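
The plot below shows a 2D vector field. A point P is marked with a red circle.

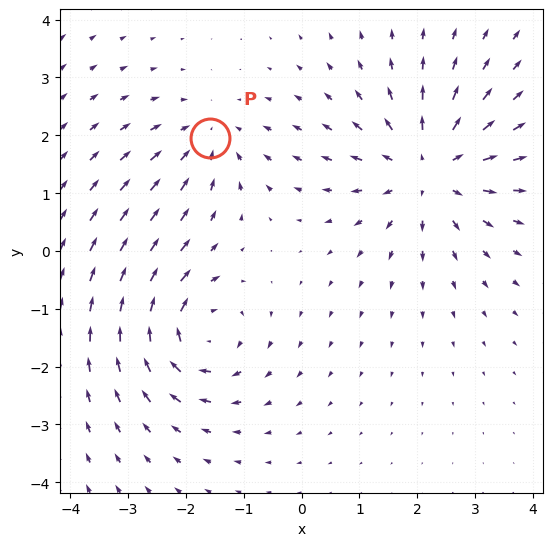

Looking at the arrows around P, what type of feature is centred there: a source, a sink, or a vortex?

sink

At P (-1.6, 1.9) the arrows converge inward. Divergence about -3, curl ≈0 — negative divergence with near-zero curl is a sink.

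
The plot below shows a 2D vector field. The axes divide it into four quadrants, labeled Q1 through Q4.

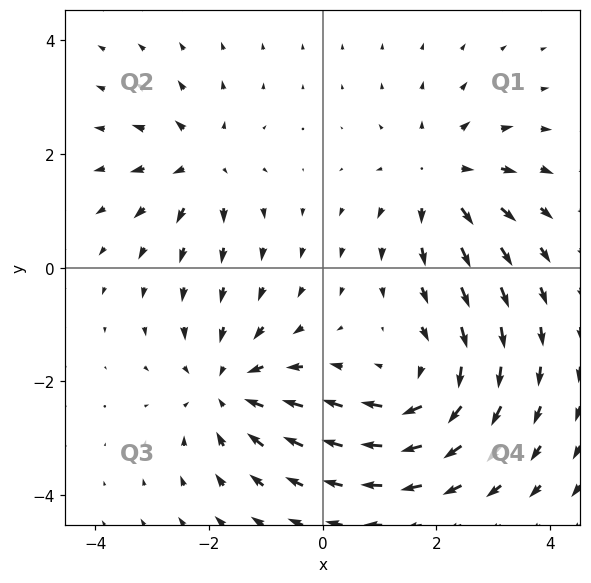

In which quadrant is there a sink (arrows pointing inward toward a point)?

The sink sits at approximately (-1.7, -2.1), which lies in quadrant Q3. The divergence there is about -4, negative as expected for a sink.

Q3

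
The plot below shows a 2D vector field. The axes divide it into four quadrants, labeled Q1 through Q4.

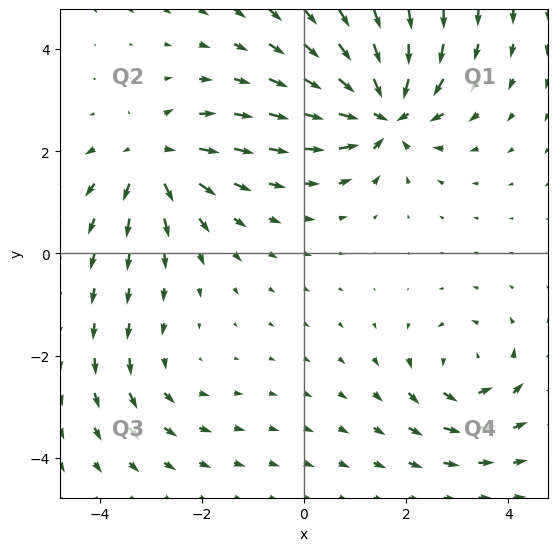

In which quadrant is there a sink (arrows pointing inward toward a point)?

The sink sits at approximately (1.6, 2.8), which lies in quadrant Q1. The divergence there is about -7, negative as expected for a sink.

Q1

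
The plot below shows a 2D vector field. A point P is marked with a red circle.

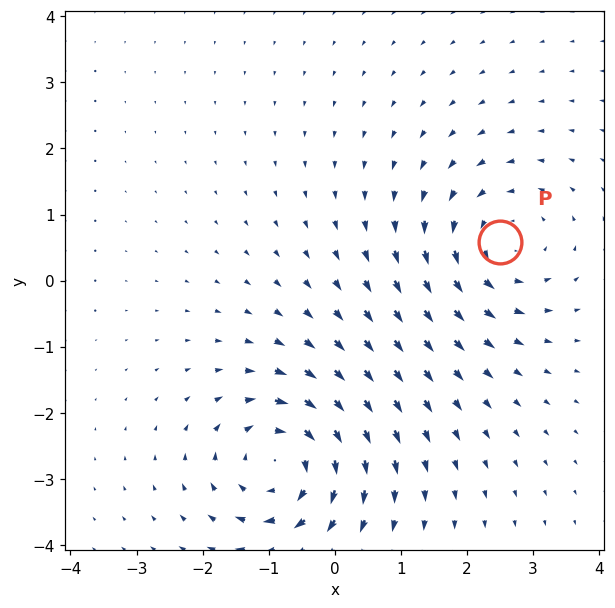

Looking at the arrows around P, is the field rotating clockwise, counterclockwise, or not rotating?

counterclockwise

Near P at (2.5, 0.6) the arrows circulate counterclockwise. The curl (z-component) there is about +4; positive curl means counterclockwise rotation.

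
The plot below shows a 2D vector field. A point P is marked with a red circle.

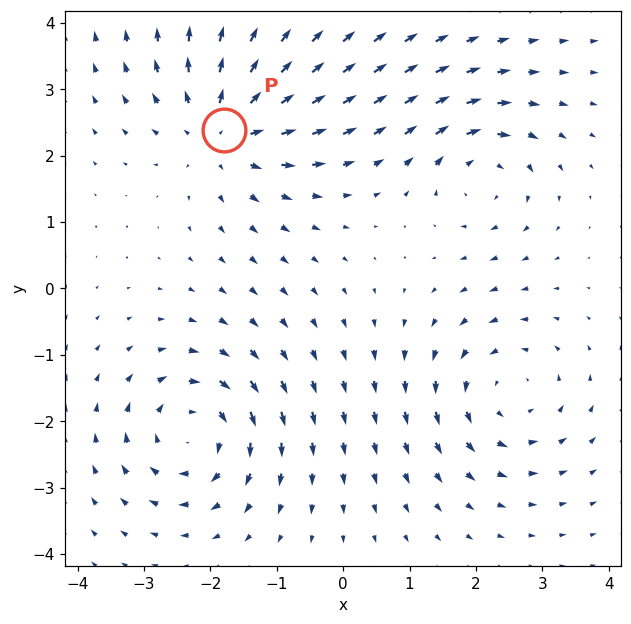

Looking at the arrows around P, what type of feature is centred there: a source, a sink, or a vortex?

At P (-1.8, 2.4) the arrows spread outward. Divergence about +5, curl ≈0 — positive divergence with near-zero curl is a source.

source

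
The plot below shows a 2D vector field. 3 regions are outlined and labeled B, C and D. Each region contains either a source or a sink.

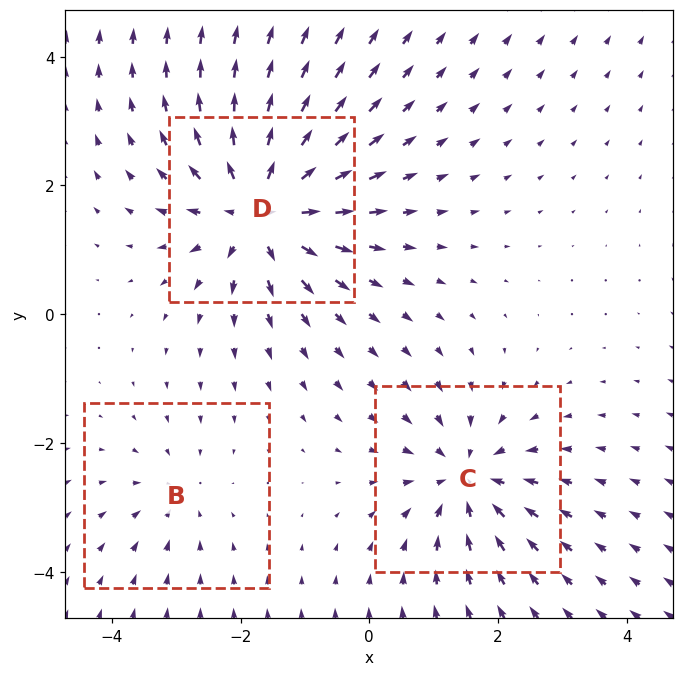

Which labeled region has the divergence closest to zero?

Divergence at each region's feature centre — B: about -2, C: about -4, D: about +5. Region B is closest to zero.

B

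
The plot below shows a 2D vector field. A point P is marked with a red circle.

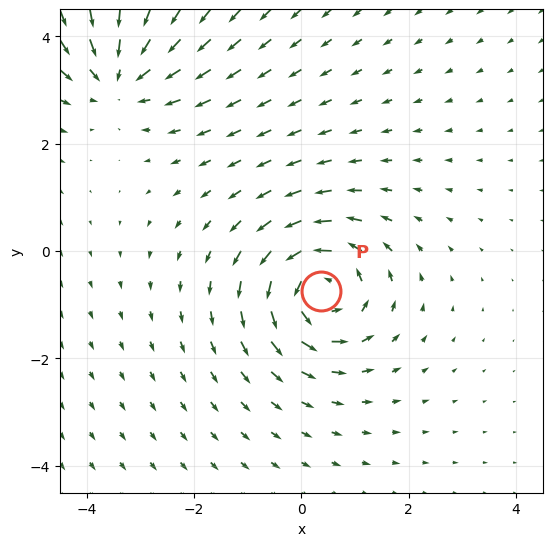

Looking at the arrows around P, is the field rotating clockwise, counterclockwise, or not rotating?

Near P at (0.4, -0.7) the arrows circulate counterclockwise. The curl (z-component) there is about +5; positive curl means counterclockwise rotation.

counterclockwise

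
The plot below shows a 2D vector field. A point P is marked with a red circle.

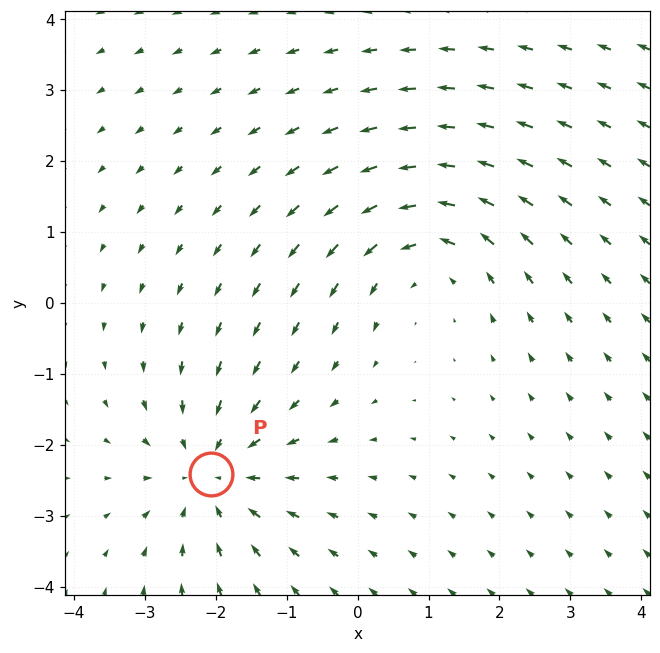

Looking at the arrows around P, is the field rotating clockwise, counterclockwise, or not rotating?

Near P at (-2.1, -2.4) the arrows show no circulation. The curl there is ≈0.

not rotating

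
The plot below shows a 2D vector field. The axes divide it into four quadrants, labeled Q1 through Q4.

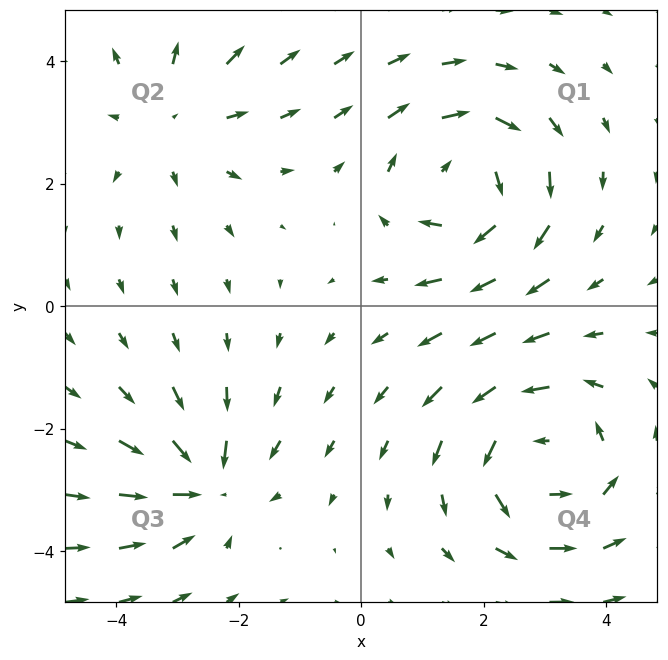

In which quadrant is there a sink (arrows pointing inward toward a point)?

The sink sits at approximately (-2.6, -2.9), which lies in quadrant Q3. The divergence there is about -4, negative as expected for a sink.

Q3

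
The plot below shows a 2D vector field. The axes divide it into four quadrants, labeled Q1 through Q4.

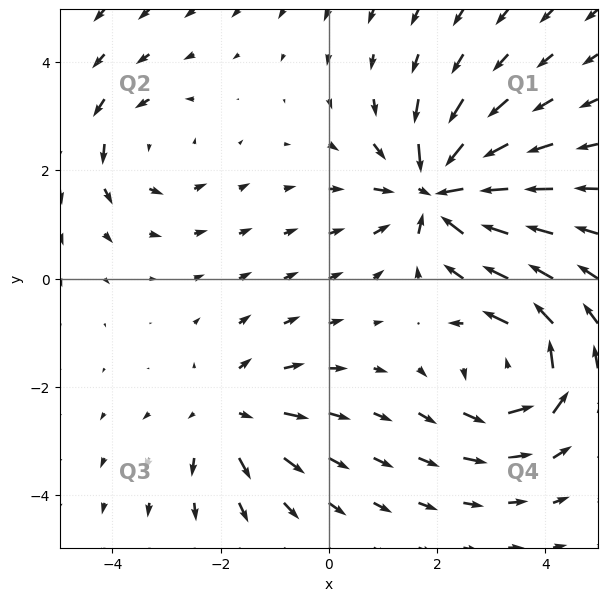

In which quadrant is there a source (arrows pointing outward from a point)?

Q3

The source sits at approximately (-1.8, -2.5), which lies in quadrant Q3. The divergence there is about +3, positive as expected for a source.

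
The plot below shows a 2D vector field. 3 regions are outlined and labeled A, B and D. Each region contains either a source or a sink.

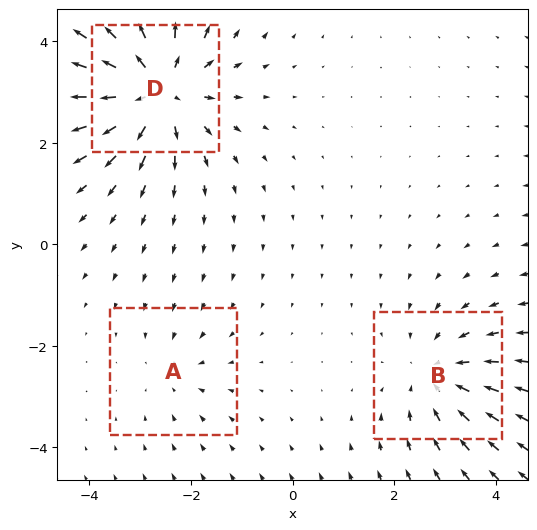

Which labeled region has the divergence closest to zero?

A

Divergence at each region's feature centre — A: about -2, B: about -3, D: about +5. Region A is closest to zero.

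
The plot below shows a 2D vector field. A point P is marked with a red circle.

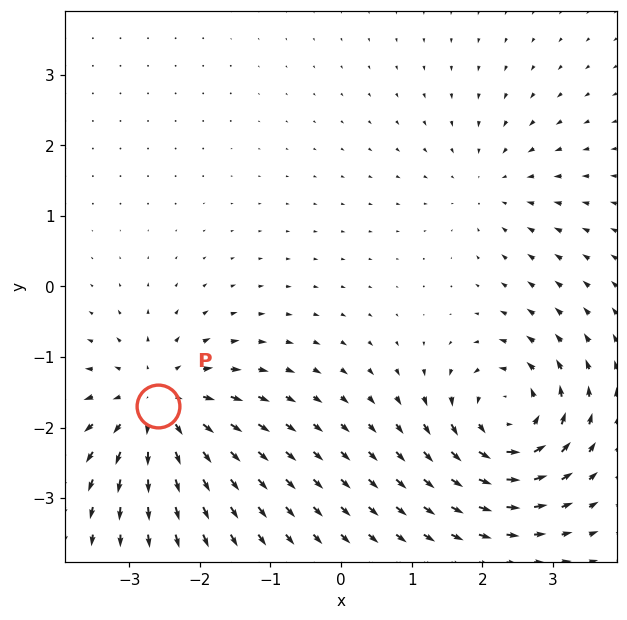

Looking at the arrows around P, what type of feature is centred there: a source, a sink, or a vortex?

At P (-2.6, -1.7) the arrows spread outward. Divergence about +6, curl ≈0 — positive divergence with near-zero curl is a source.

source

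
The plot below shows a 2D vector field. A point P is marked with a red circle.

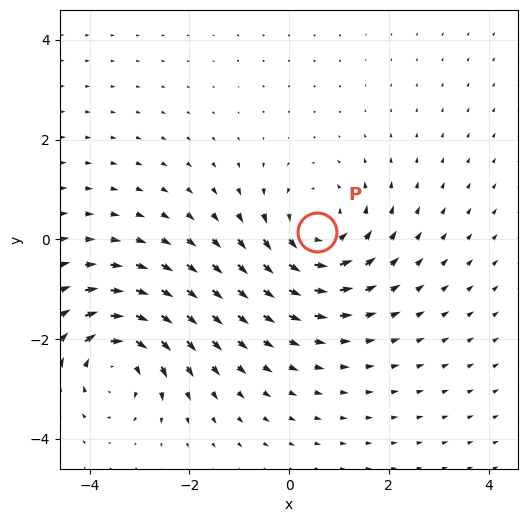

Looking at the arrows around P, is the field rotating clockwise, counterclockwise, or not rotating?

counterclockwise

Near P at (0.6, 0.1) the arrows circulate counterclockwise. The curl (z-component) there is about +4; positive curl means counterclockwise rotation.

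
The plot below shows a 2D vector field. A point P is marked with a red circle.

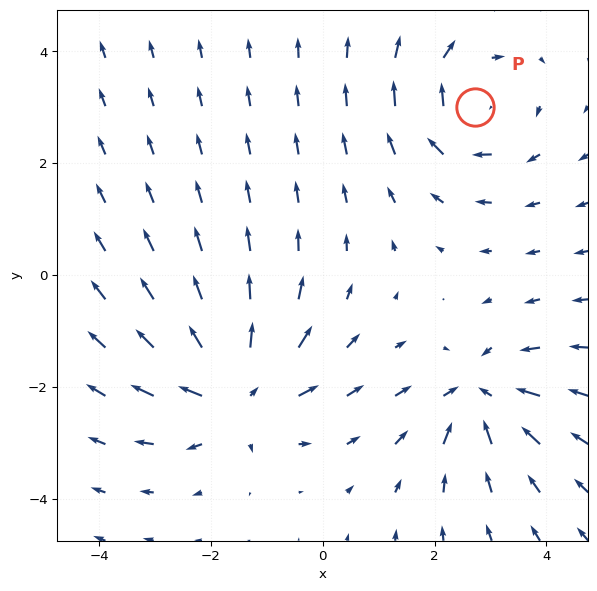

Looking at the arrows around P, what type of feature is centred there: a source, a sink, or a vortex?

vortex

At P (2.7, 3.0) the arrows circulate clockwise. Divergence ≈0, curl about -4 — near-zero divergence with nonzero curl is a vortex.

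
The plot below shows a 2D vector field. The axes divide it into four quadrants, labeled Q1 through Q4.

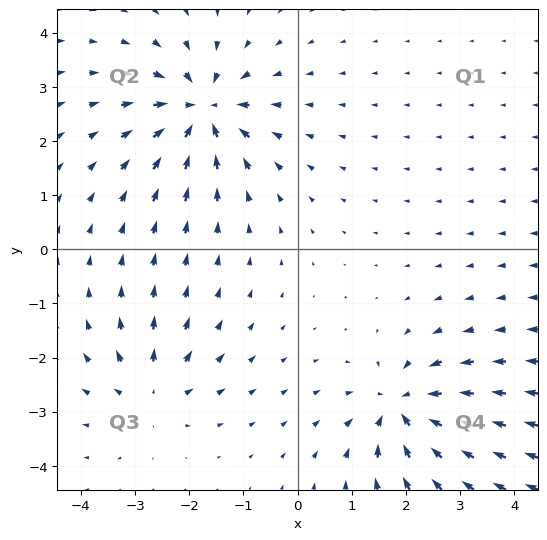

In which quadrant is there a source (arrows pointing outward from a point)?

Q3

The source sits at approximately (-2.7, -2.6), which lies in quadrant Q3. The divergence there is about +4, positive as expected for a source.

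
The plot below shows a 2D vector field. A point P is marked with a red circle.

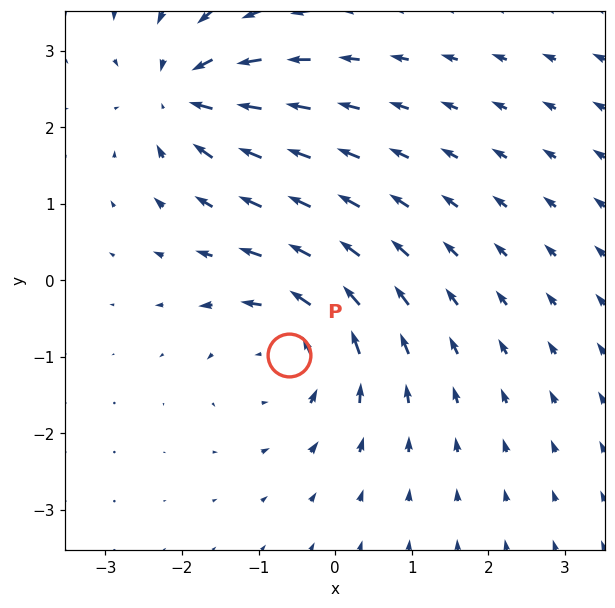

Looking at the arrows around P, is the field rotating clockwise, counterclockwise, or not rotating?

Near P at (-0.6, -1.0) the arrows circulate counterclockwise. The curl (z-component) there is about +5; positive curl means counterclockwise rotation.

counterclockwise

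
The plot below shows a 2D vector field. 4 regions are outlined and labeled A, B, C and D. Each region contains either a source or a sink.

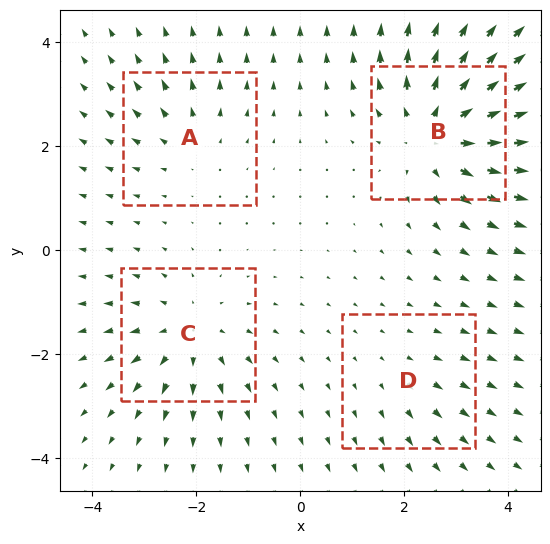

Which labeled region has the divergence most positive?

Divergence at each region's feature centre — A: about +3, B: about +7, C: about +5, D: about +2. Region B is most positive.

B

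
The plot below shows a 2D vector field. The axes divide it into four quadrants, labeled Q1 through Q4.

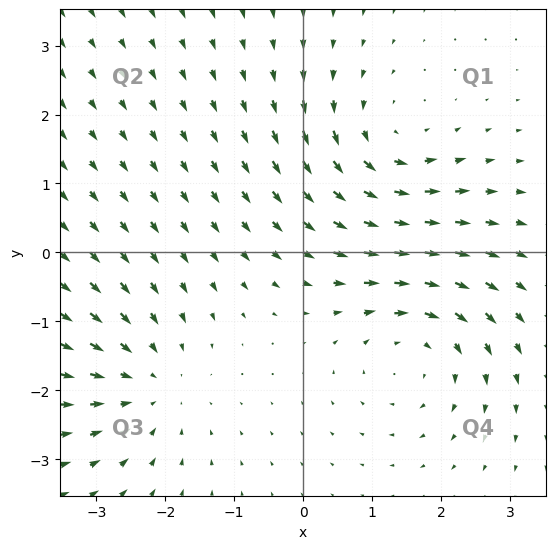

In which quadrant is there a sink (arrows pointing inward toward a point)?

The sink sits at approximately (-2.3, -1.9), which lies in quadrant Q3. The divergence there is about -4, negative as expected for a sink.

Q3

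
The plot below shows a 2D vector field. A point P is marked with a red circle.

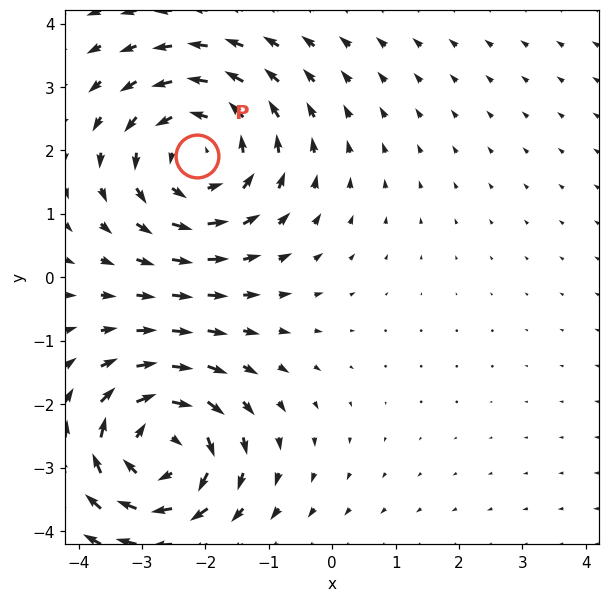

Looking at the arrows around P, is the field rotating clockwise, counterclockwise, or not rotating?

Near P at (-2.1, 1.9) the arrows circulate counterclockwise. The curl (z-component) there is about +3; positive curl means counterclockwise rotation.

counterclockwise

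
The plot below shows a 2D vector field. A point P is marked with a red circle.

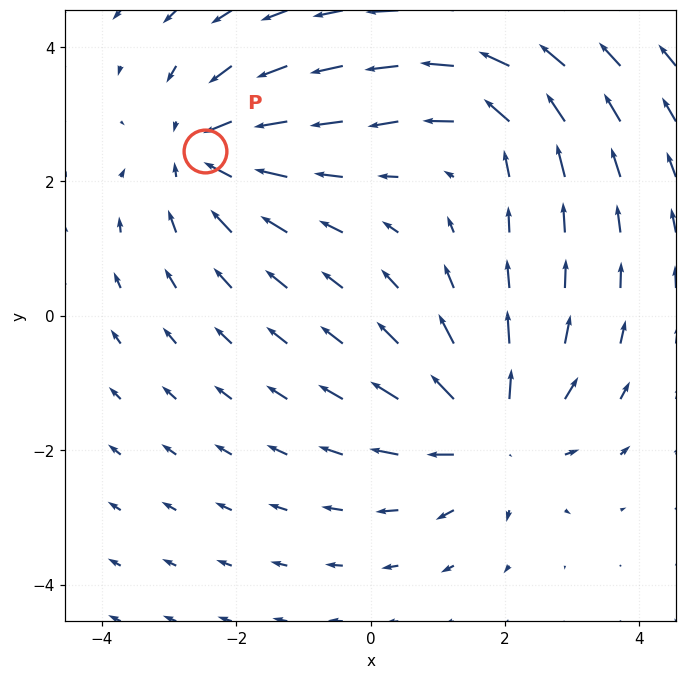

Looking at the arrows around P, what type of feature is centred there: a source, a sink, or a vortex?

At P (-2.5, 2.5) the arrows converge inward. Divergence about -4, curl ≈0 — negative divergence with near-zero curl is a sink.

sink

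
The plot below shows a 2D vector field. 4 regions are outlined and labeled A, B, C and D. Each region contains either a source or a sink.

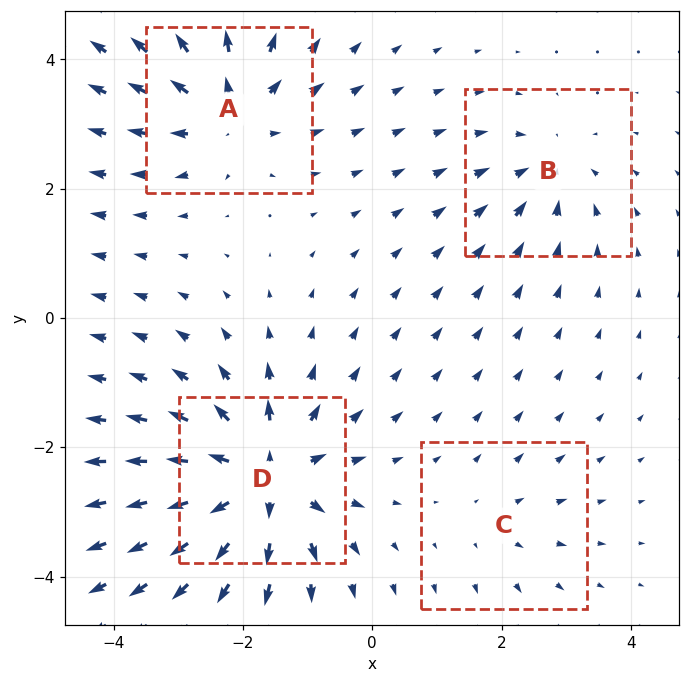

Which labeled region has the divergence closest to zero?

Divergence at each region's feature centre — A: about +6, B: about -4, C: about +2, D: about +8. Region C is closest to zero.

C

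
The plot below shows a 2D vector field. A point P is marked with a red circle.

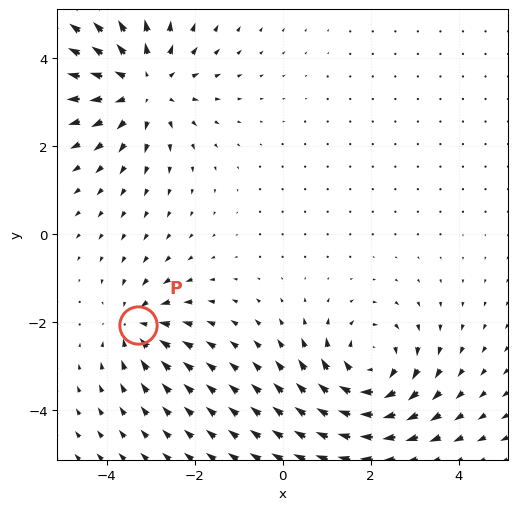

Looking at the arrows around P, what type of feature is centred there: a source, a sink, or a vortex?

At P (-3.3, -2.1) the arrows converge inward. Divergence about -4, curl ≈0 — negative divergence with near-zero curl is a sink.

sink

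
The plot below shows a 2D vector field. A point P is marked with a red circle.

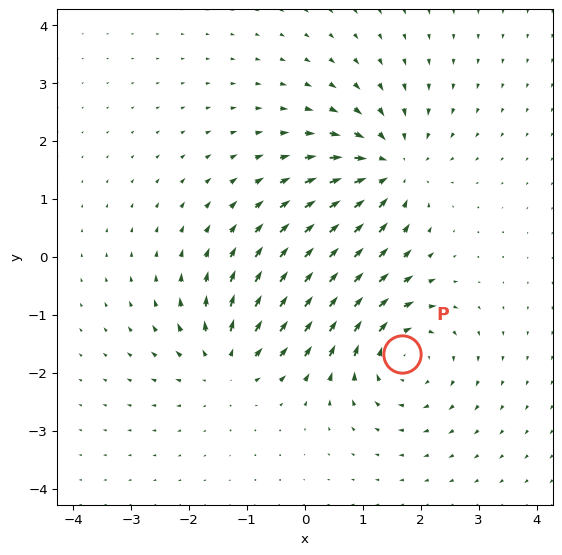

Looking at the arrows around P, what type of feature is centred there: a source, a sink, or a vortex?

vortex

At P (1.7, -1.7) the arrows circulate clockwise. Divergence ≈0, curl about -5 — near-zero divergence with nonzero curl is a vortex.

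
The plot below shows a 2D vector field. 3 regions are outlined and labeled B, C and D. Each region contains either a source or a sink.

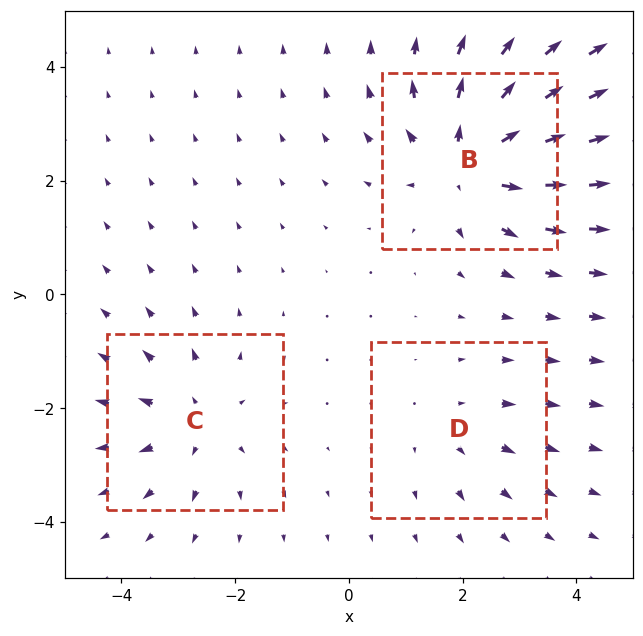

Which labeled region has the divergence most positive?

B

Divergence at each region's feature centre — B: about +5, C: about +3, D: about +2. Region B is most positive.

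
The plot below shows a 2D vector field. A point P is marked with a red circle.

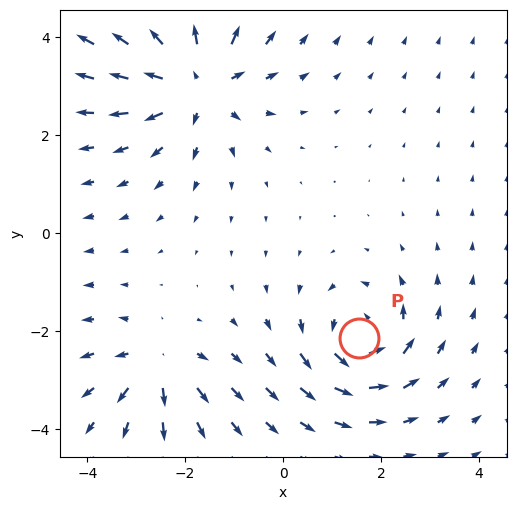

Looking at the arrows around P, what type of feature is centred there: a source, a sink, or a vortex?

vortex

At P (1.6, -2.1) the arrows circulate counterclockwise. Divergence ≈0, curl about +5 — near-zero divergence with nonzero curl is a vortex.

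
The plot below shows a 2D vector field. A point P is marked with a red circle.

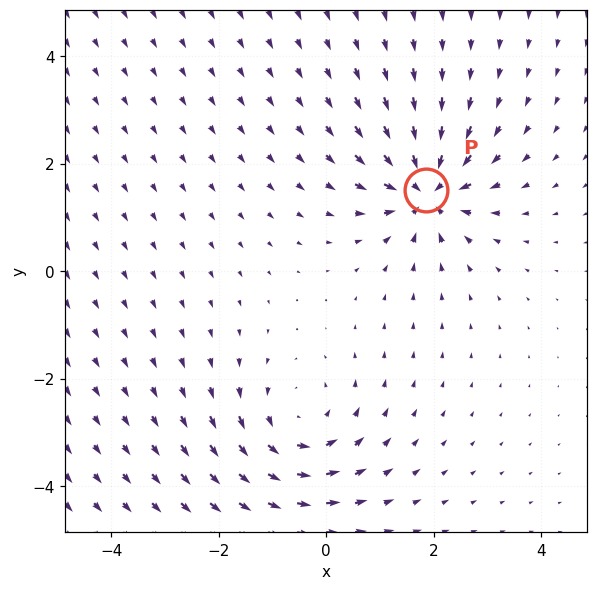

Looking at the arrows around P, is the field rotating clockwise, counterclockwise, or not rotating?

Near P at (1.9, 1.5) the arrows show no circulation. The curl there is ≈0.

not rotating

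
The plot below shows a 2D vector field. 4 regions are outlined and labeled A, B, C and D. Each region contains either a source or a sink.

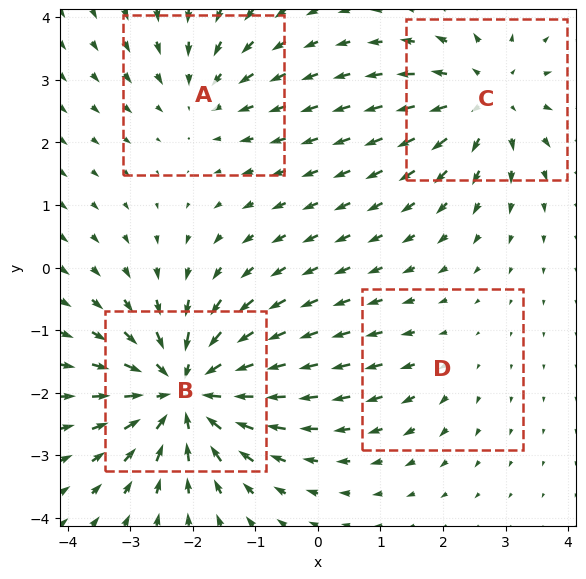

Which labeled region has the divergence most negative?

Divergence at each region's feature centre — A: about -3, B: about -7, C: about +5, D: about +2. Region B is most negative.

B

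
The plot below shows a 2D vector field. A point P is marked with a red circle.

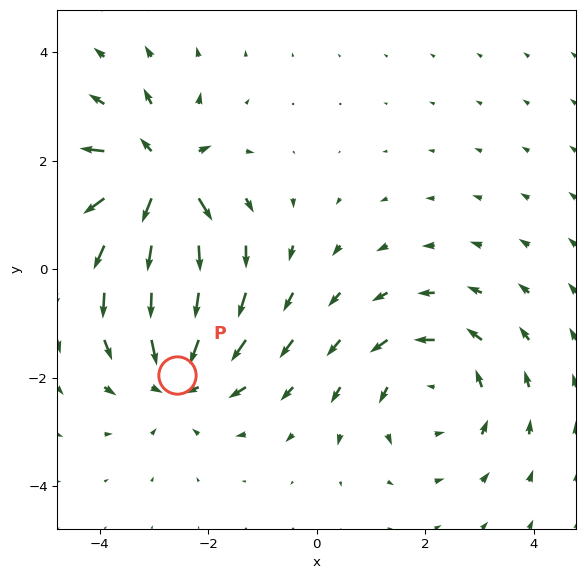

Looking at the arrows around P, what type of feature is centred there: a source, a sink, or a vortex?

At P (-2.6, -2.0) the arrows converge inward. Divergence about -4, curl ≈0 — negative divergence with near-zero curl is a sink.

sink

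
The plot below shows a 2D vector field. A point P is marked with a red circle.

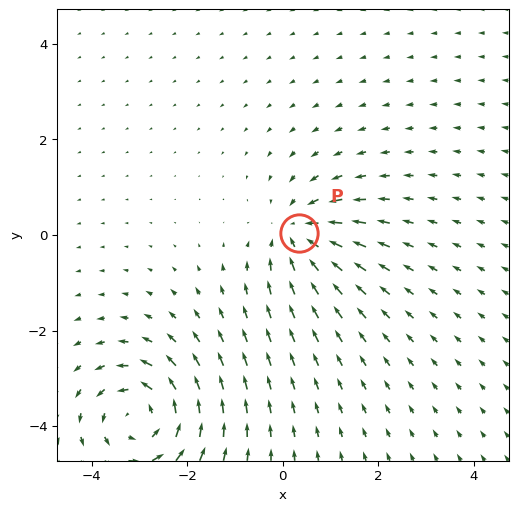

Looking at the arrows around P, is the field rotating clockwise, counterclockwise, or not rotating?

Near P at (0.3, 0.0) the arrows show no circulation. The curl there is ≈0.

not rotating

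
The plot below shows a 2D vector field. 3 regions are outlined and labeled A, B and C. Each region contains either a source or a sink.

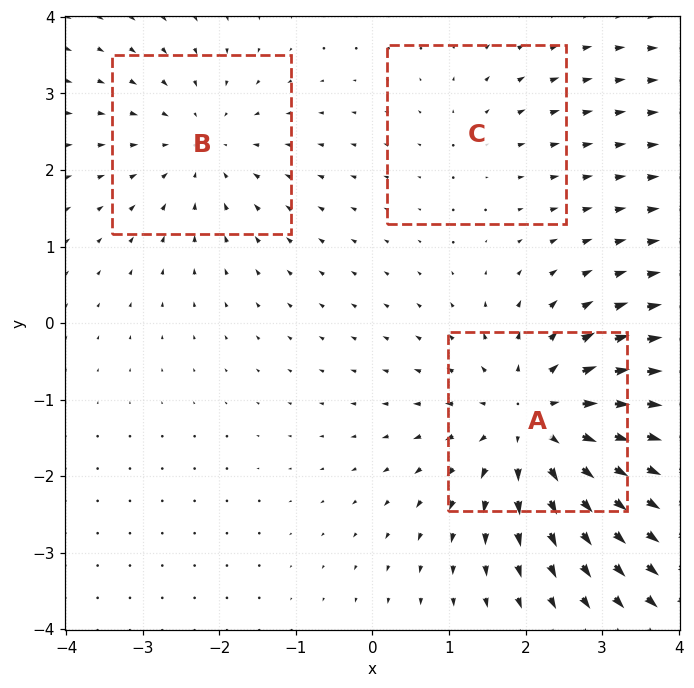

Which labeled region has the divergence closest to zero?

Divergence at each region's feature centre — A: about +5, B: about -3, C: about +2. Region C is closest to zero.

C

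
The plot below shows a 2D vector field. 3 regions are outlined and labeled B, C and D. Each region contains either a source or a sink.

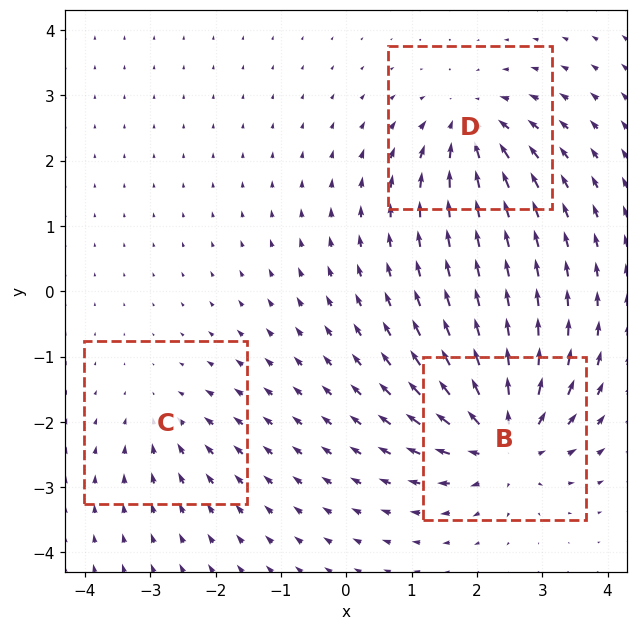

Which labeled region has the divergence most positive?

Divergence at each region's feature centre — B: about +6, C: about -2, D: about -4. Region B is most positive.

B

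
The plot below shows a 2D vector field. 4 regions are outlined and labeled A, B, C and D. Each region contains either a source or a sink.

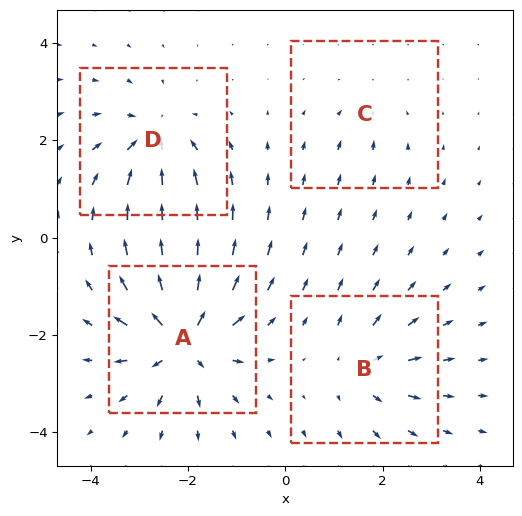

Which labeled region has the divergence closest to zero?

C

Divergence at each region's feature centre — A: about +8, B: about +4, C: about -2, D: about -6. Region C is closest to zero.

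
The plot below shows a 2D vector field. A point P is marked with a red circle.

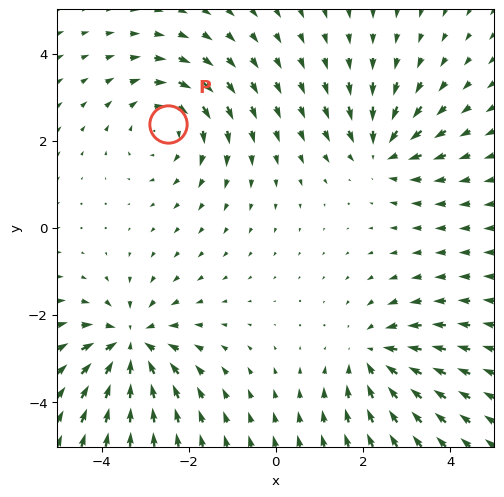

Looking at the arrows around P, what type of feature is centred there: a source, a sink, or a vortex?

vortex

At P (-2.5, 2.4) the arrows circulate clockwise. Divergence ≈0, curl about -4 — near-zero divergence with nonzero curl is a vortex.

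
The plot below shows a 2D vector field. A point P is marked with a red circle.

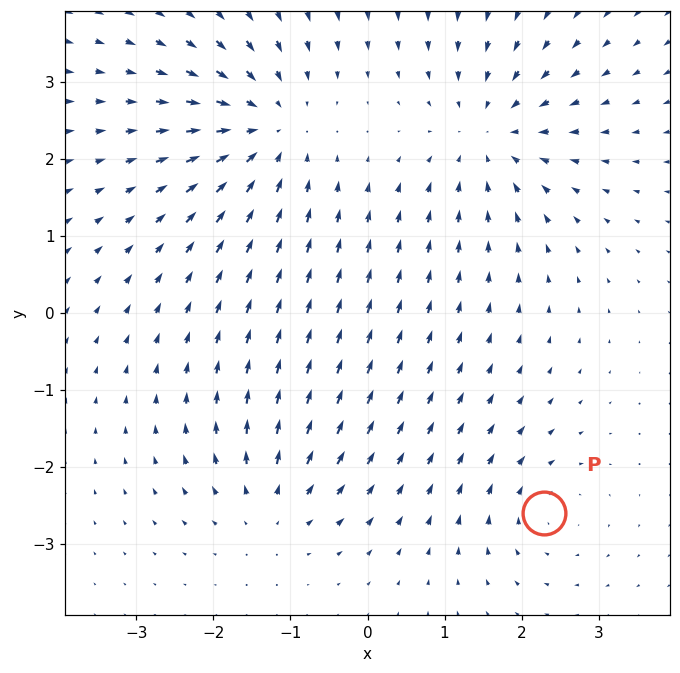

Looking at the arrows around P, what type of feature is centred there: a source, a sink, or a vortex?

At P (2.3, -2.6) the arrows circulate clockwise. Divergence ≈0, curl about -3 — near-zero divergence with nonzero curl is a vortex.

vortex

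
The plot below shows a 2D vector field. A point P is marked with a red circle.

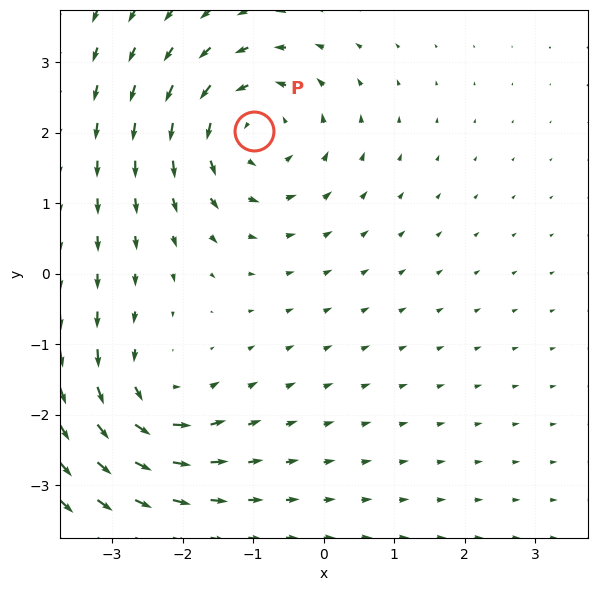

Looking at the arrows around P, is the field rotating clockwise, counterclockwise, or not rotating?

Near P at (-1.0, 2.0) the arrows circulate counterclockwise. The curl (z-component) there is about +4; positive curl means counterclockwise rotation.

counterclockwise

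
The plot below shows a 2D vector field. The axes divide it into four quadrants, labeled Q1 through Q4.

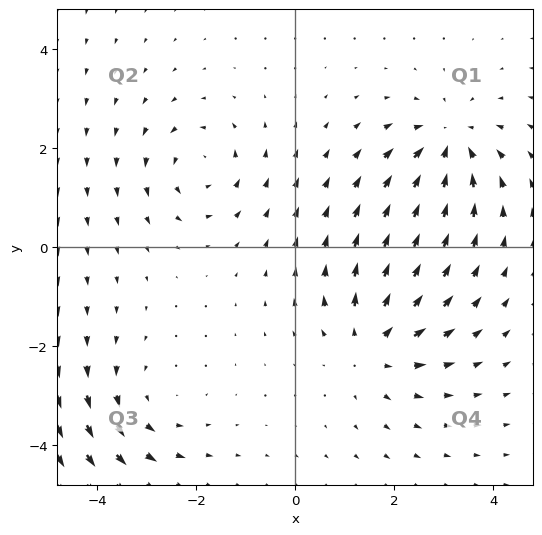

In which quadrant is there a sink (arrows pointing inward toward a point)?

Q1

The sink sits at approximately (3.1, 2.1), which lies in quadrant Q1. The divergence there is about -5, negative as expected for a sink.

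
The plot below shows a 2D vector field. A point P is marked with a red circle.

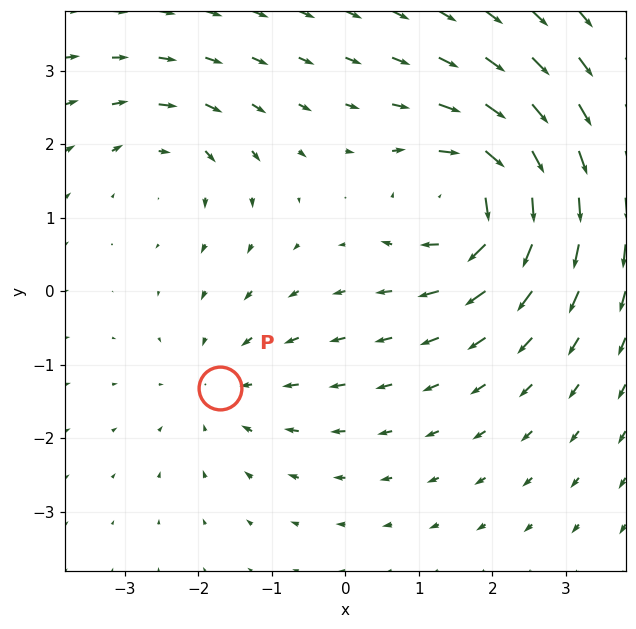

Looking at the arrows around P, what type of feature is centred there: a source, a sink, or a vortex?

At P (-1.7, -1.3) the arrows converge inward. Divergence about -2, curl ≈0 — negative divergence with near-zero curl is a sink.

sink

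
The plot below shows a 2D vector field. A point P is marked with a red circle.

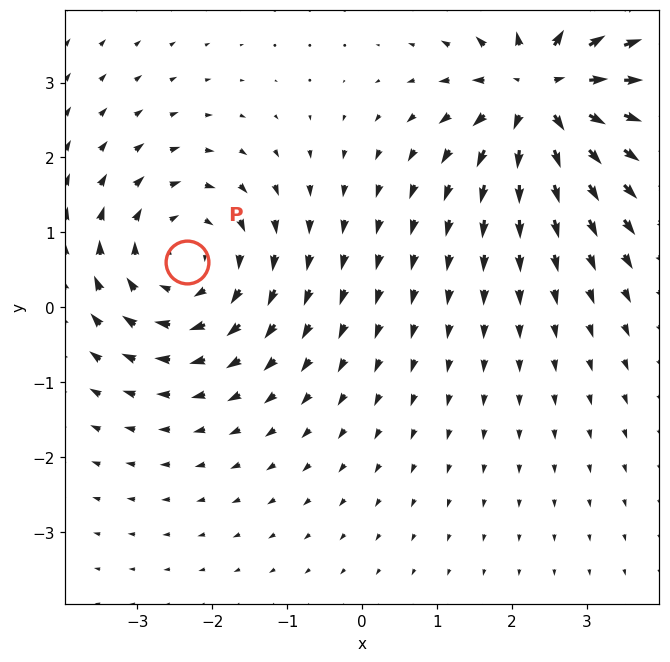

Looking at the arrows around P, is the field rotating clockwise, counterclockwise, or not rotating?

Near P at (-2.3, 0.6) the arrows circulate clockwise. The curl (z-component) there is about -3; negative curl means clockwise rotation.

clockwise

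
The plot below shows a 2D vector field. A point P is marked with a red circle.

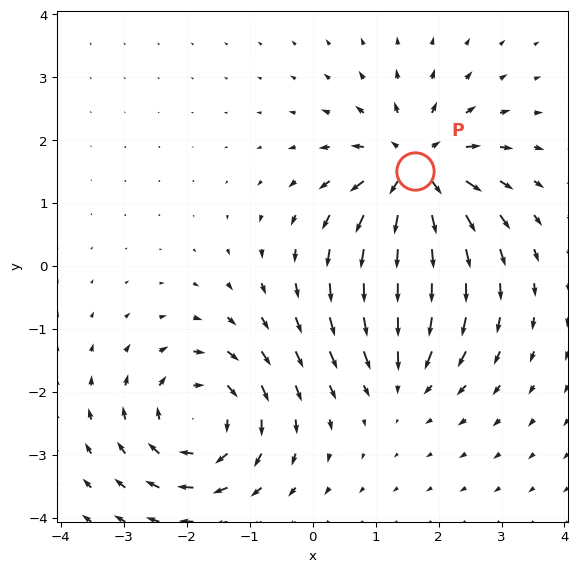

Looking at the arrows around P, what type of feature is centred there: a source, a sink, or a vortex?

source

At P (1.6, 1.5) the arrows spread outward. Divergence about +6, curl ≈0 — positive divergence with near-zero curl is a source.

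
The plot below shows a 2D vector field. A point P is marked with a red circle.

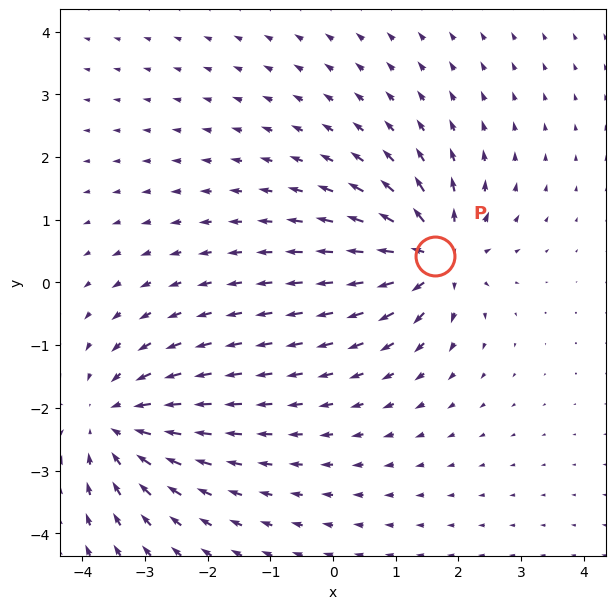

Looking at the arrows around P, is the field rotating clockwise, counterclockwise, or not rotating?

not rotating

Near P at (1.6, 0.4) the arrows show no circulation. The curl there is ≈0.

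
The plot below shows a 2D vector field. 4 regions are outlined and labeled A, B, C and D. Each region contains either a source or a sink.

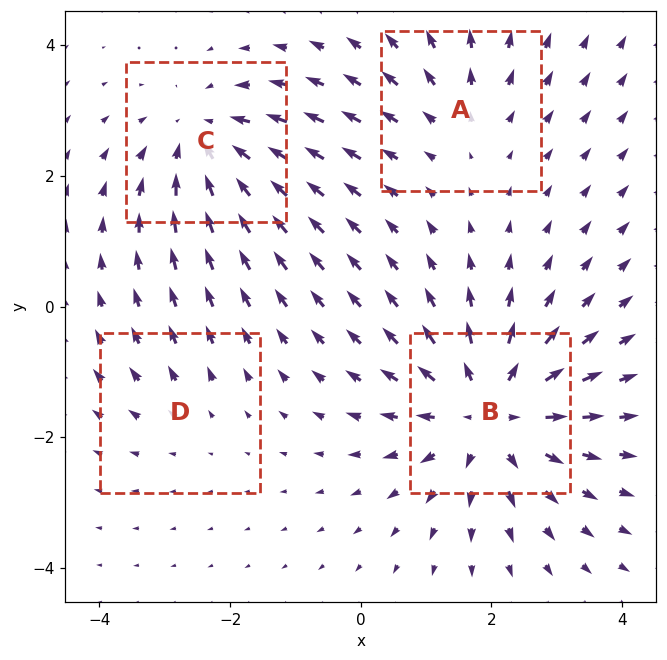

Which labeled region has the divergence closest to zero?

D

Divergence at each region's feature centre — A: about +3, B: about +6, C: about -4, D: about +2. Region D is closest to zero.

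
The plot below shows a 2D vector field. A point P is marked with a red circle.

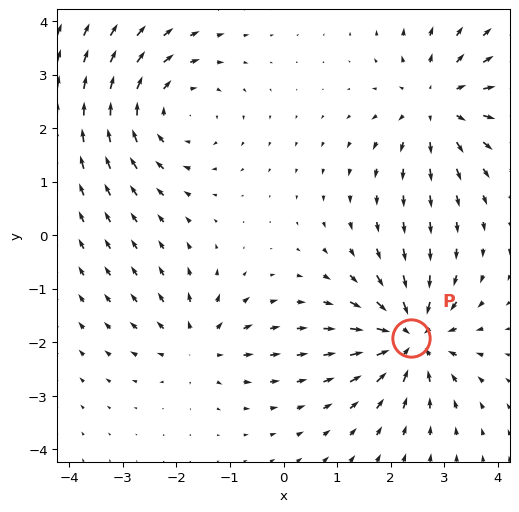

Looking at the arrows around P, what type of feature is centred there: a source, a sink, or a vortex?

sink

At P (2.4, -1.9) the arrows converge inward. Divergence about -6, curl ≈0 — negative divergence with near-zero curl is a sink.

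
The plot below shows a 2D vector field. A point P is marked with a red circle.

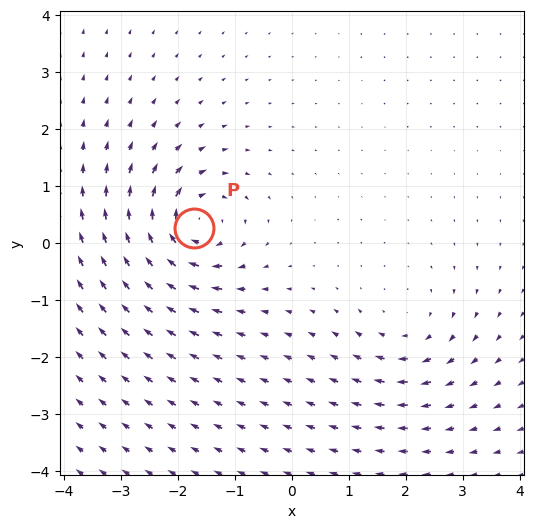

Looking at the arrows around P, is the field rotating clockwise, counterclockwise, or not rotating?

Near P at (-1.7, 0.3) the arrows circulate clockwise. The curl (z-component) there is about -6; negative curl means clockwise rotation.

clockwise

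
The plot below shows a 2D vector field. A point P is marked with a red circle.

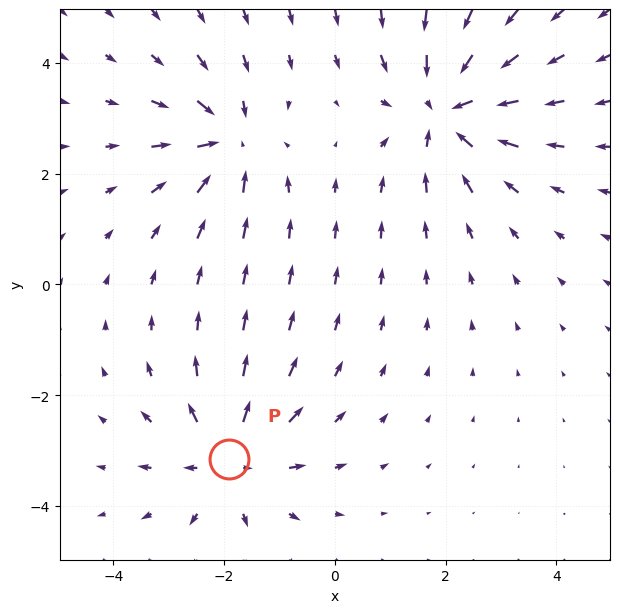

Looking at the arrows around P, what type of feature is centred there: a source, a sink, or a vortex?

source

At P (-1.9, -3.2) the arrows spread outward. Divergence about +4, curl ≈0 — positive divergence with near-zero curl is a source.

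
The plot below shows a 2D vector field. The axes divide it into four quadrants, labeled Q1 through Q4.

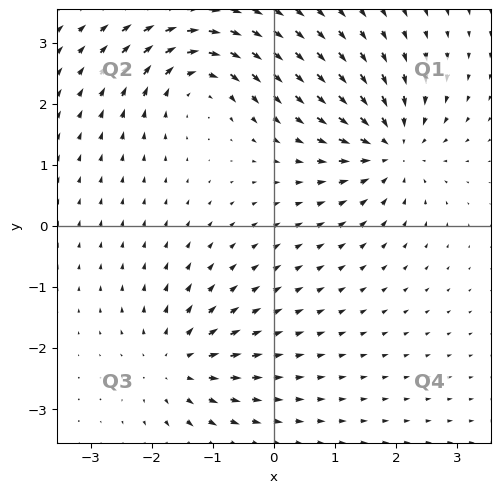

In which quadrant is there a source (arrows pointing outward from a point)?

Q3

The source sits at approximately (-1.6, -2.2), which lies in quadrant Q3. The divergence there is about +4, positive as expected for a source.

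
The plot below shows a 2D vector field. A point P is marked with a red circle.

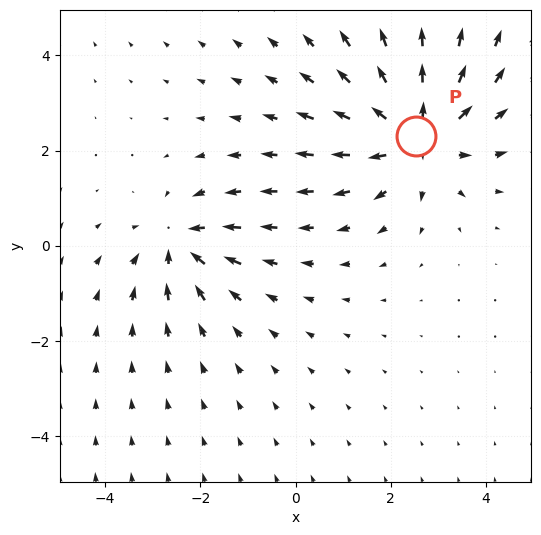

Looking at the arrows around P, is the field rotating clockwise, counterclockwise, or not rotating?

not rotating

Near P at (2.5, 2.3) the arrows show no circulation. The curl there is ≈0.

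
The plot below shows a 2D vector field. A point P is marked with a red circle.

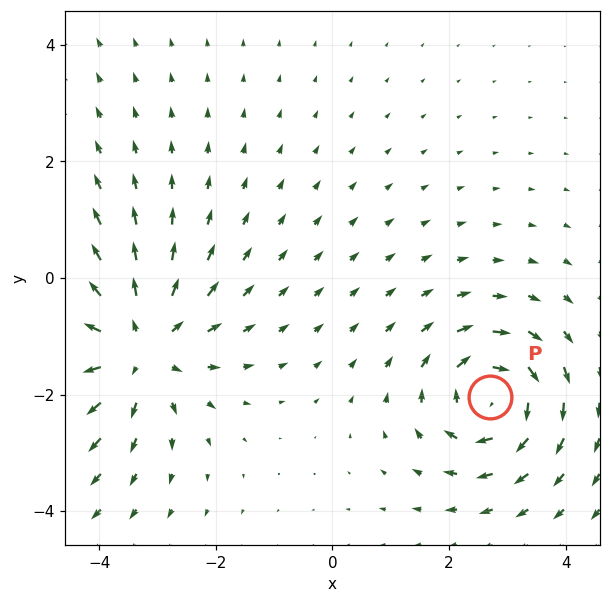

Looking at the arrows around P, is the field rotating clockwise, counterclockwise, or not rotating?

clockwise

Near P at (2.7, -2.0) the arrows circulate clockwise. The curl (z-component) there is about -5; negative curl means clockwise rotation.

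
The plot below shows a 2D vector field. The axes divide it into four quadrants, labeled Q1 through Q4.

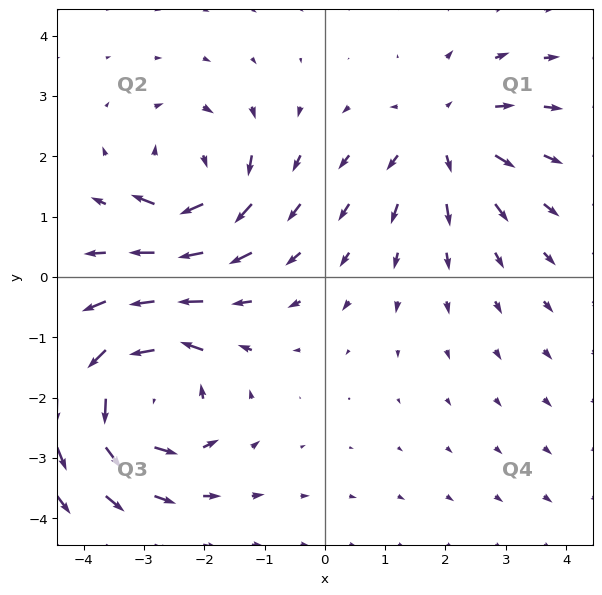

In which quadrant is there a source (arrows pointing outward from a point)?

The source sits at approximately (2.0, 2.3), which lies in quadrant Q1. The divergence there is about +3, positive as expected for a source.

Q1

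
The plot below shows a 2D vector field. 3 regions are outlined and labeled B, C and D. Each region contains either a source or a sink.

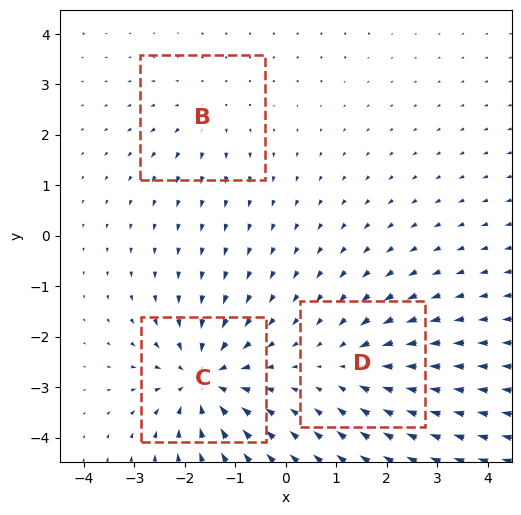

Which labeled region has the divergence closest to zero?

Divergence at each region's feature centre — B: about +2, C: about -5, D: about -3. Region B is closest to zero.

B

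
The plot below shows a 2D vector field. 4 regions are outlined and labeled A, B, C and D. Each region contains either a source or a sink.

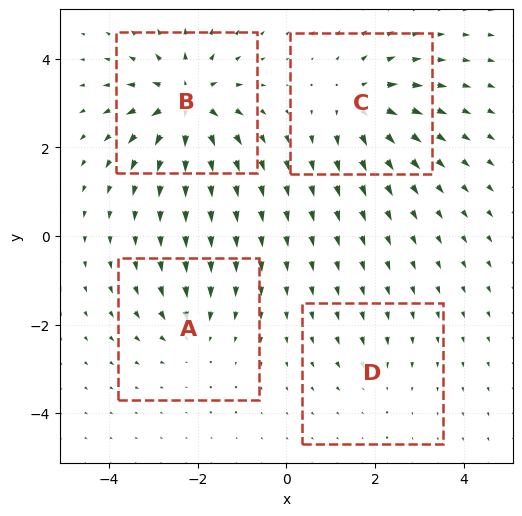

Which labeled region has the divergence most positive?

B

Divergence at each region's feature centre — A: about -4, B: about +9, C: about +6, D: about -2. Region B is most positive.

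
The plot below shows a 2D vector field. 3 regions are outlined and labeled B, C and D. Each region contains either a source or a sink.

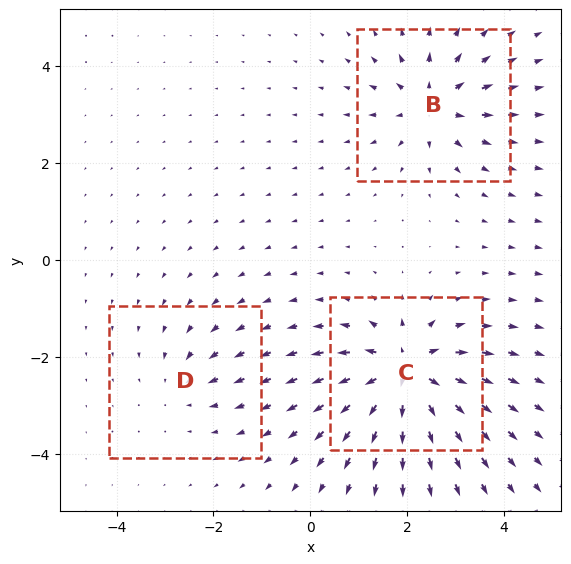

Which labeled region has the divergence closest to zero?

Divergence at each region's feature centre — B: about +4, C: about +6, D: about -2. Region D is closest to zero.

D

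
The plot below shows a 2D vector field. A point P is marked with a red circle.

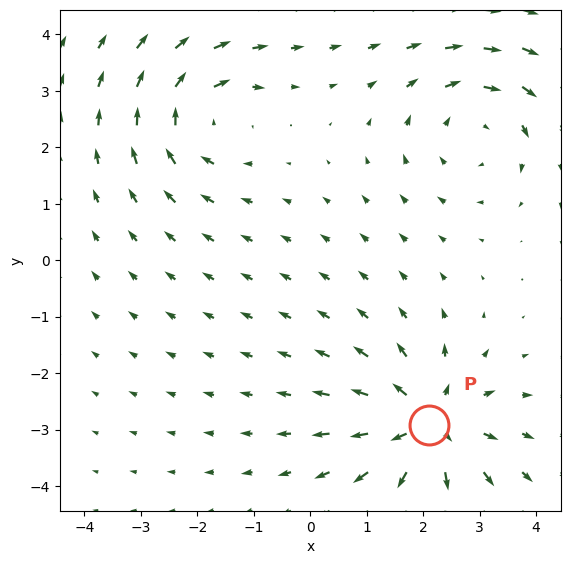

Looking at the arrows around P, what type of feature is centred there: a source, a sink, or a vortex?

source

At P (2.1, -2.9) the arrows spread outward. Divergence about +5, curl ≈0 — positive divergence with near-zero curl is a source.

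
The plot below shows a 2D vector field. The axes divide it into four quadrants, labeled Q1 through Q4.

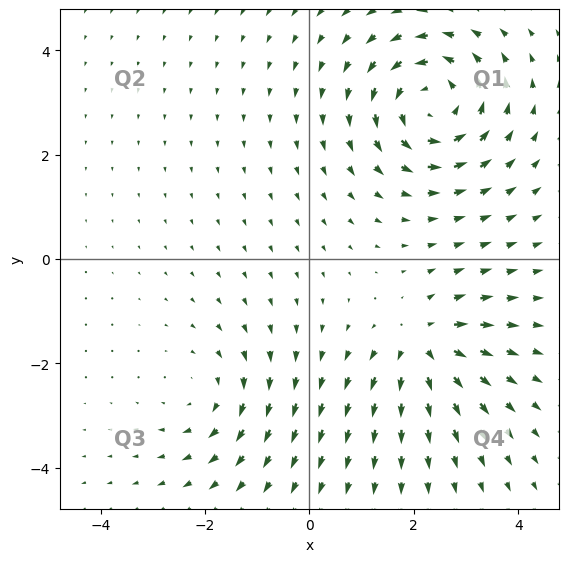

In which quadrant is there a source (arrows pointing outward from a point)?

Q4

The source sits at approximately (2.2, -1.7), which lies in quadrant Q4. The divergence there is about +4, positive as expected for a source.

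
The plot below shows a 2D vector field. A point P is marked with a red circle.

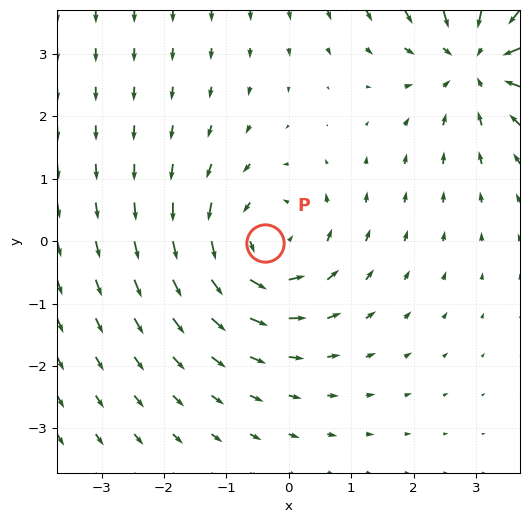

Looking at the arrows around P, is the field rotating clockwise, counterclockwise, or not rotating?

counterclockwise

Near P at (-0.4, -0.0) the arrows circulate counterclockwise. The curl (z-component) there is about +3; positive curl means counterclockwise rotation.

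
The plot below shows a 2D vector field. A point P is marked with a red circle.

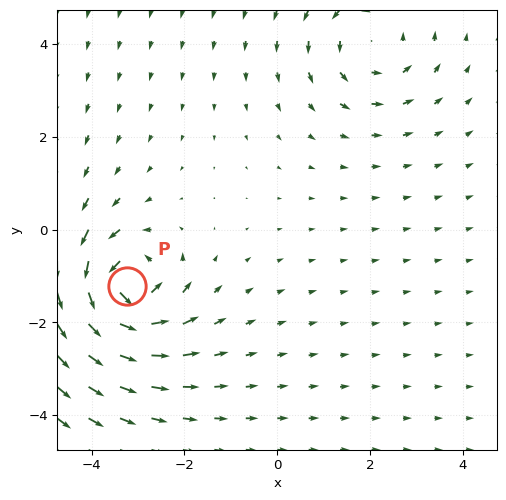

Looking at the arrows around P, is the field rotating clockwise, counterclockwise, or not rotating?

Near P at (-3.2, -1.2) the arrows circulate counterclockwise. The curl (z-component) there is about +6; positive curl means counterclockwise rotation.

counterclockwise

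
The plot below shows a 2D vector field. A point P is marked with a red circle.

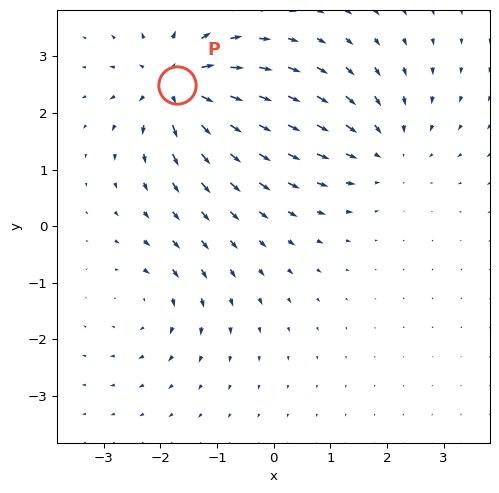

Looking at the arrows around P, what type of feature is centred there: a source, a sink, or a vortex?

source

At P (-1.7, 2.5) the arrows spread outward. Divergence about +7, curl ≈0 — positive divergence with near-zero curl is a source.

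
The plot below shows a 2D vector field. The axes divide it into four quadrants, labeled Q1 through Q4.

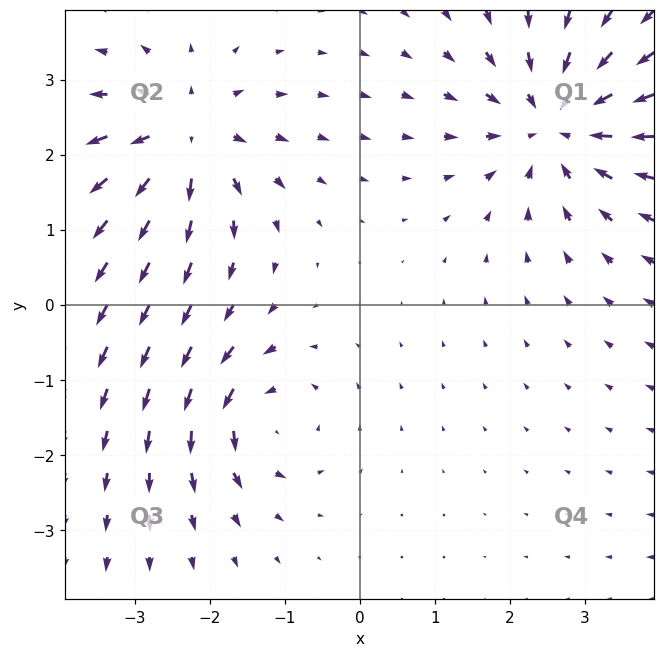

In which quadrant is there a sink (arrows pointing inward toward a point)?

The sink sits at approximately (2.6, 2.4), which lies in quadrant Q1. The divergence there is about -4, negative as expected for a sink.

Q1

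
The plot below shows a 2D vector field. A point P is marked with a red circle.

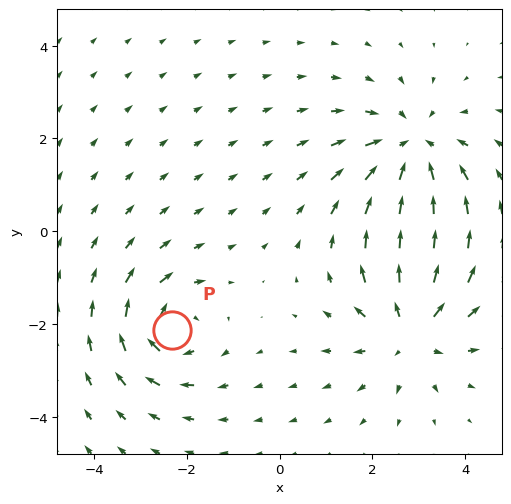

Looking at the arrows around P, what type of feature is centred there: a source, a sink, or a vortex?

At P (-2.3, -2.1) the arrows circulate clockwise. Divergence ≈0, curl about -4 — near-zero divergence with nonzero curl is a vortex.

vortex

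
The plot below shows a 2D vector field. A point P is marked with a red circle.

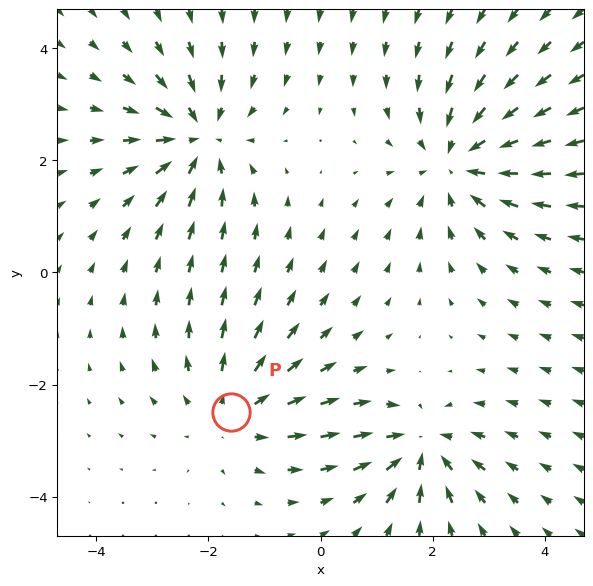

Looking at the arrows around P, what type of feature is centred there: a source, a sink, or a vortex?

source

At P (-1.6, -2.5) the arrows spread outward. Divergence about +3, curl ≈0 — positive divergence with near-zero curl is a source.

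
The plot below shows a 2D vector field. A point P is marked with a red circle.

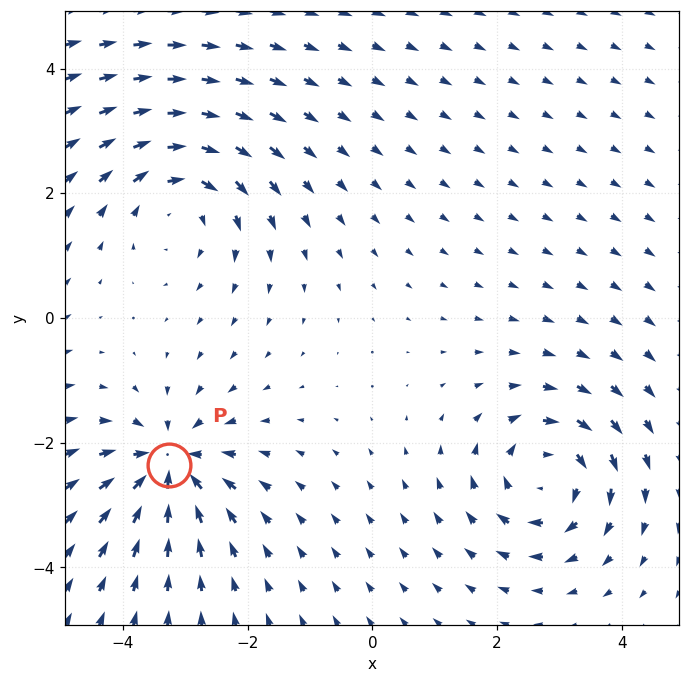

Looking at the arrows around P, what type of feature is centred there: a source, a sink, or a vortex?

sink

At P (-3.3, -2.4) the arrows converge inward. Divergence about -5, curl ≈0 — negative divergence with near-zero curl is a sink.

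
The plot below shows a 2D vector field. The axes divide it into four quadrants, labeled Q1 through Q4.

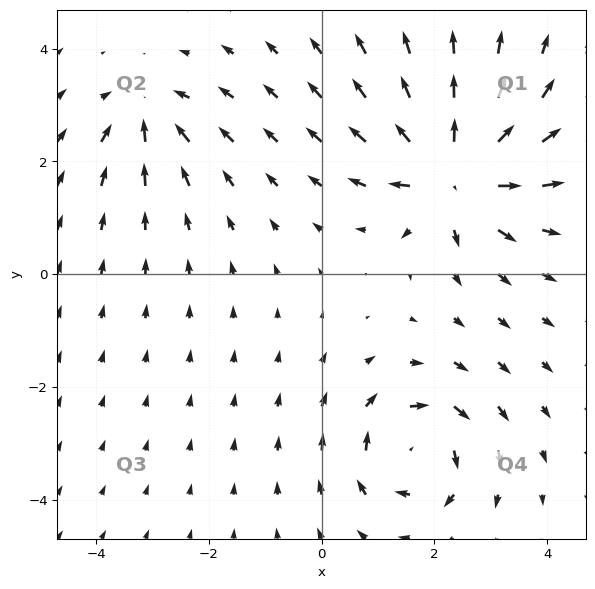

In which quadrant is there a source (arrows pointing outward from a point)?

Q1

The source sits at approximately (2.3, 1.8), which lies in quadrant Q1. The divergence there is about +7, positive as expected for a source.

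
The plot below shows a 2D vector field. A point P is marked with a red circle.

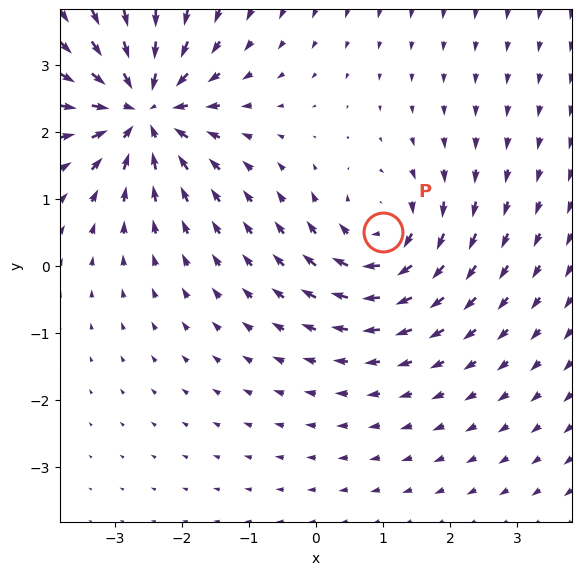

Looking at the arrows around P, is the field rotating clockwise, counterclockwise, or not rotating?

Near P at (1.0, 0.5) the arrows circulate clockwise. The curl (z-component) there is about -4; negative curl means clockwise rotation.

clockwise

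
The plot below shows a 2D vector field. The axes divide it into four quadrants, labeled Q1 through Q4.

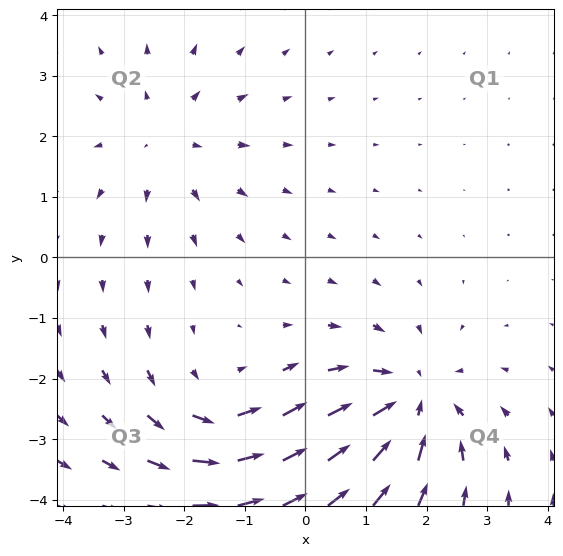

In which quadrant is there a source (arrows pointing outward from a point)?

The source sits at approximately (-2.3, 2.0), which lies in quadrant Q2. The divergence there is about +3, positive as expected for a source.

Q2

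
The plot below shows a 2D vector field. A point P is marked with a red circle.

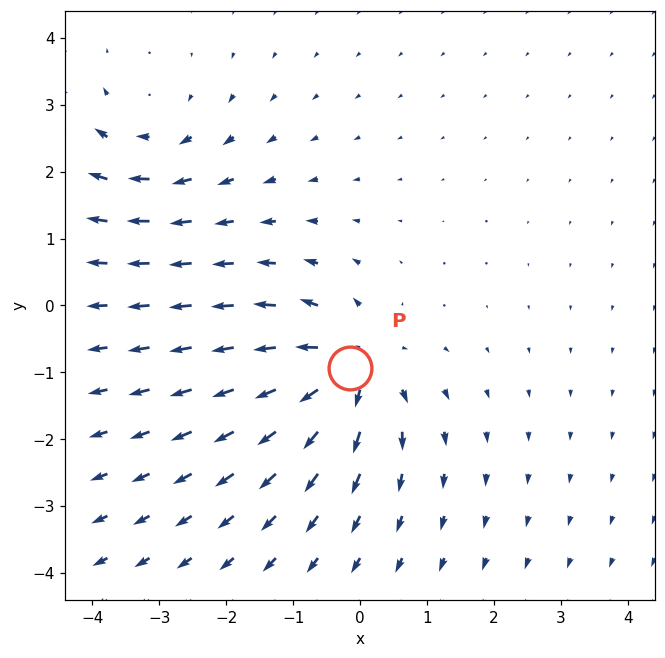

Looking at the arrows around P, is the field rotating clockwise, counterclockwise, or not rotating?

not rotating

Near P at (-0.2, -0.9) the arrows show no circulation. The curl there is ≈0.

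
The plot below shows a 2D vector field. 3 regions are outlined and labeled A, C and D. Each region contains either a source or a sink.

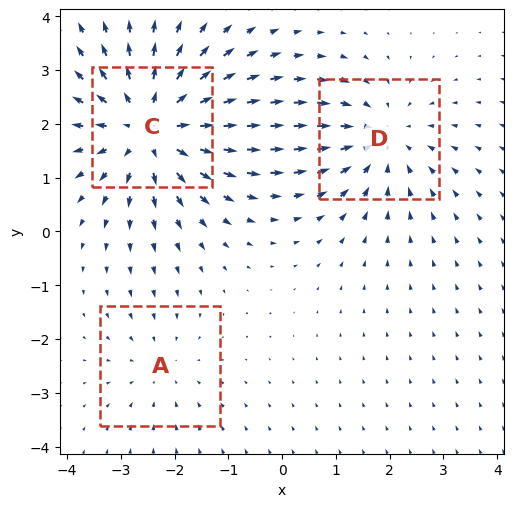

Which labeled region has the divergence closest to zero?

Divergence at each region's feature centre — A: about -2, C: about +4, D: about -3. Region A is closest to zero.

A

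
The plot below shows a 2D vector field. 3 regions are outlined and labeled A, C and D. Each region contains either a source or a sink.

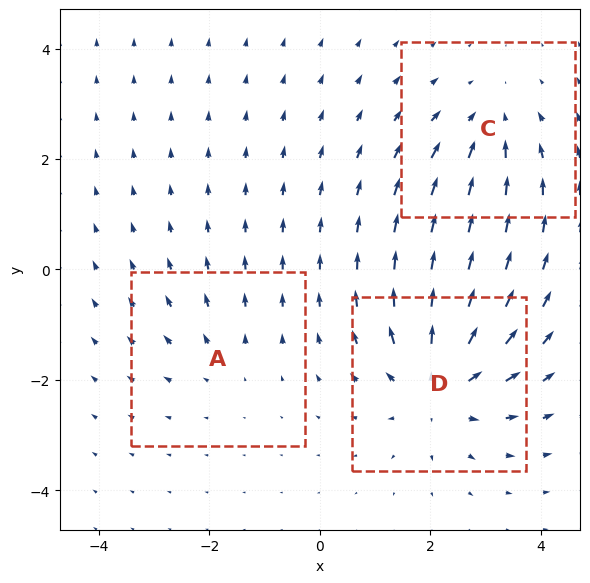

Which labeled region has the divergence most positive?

Divergence at each region's feature centre — A: about +2, C: about -3, D: about +4. Region D is most positive.

D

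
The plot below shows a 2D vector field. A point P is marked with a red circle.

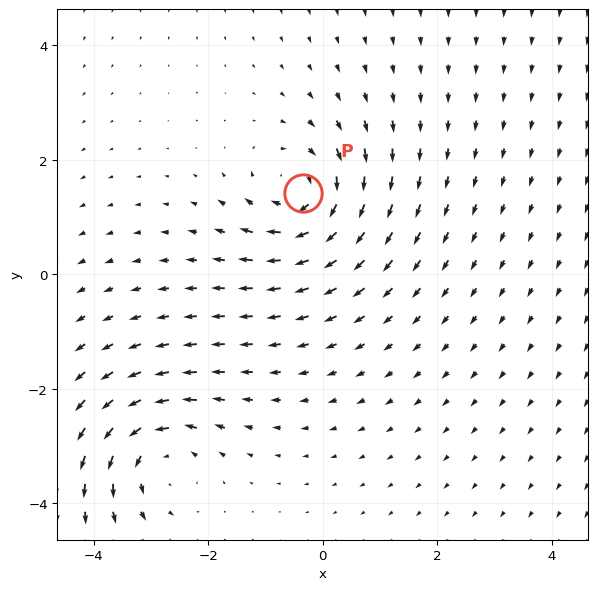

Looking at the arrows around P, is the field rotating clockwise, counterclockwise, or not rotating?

clockwise

Near P at (-0.3, 1.4) the arrows circulate clockwise. The curl (z-component) there is about -4; negative curl means clockwise rotation.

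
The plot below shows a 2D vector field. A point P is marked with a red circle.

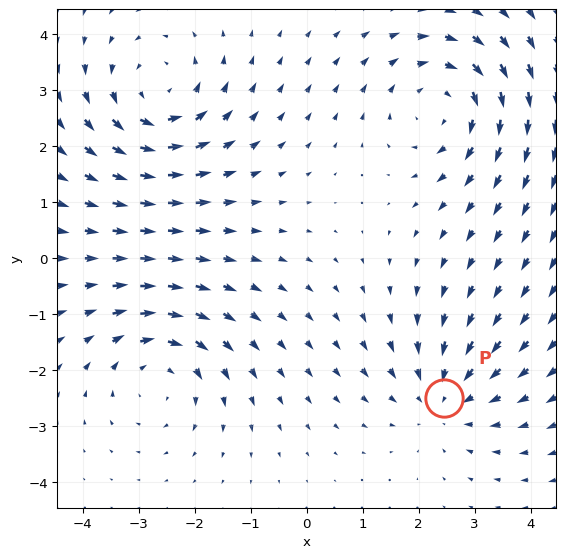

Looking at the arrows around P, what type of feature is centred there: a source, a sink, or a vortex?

sink

At P (2.5, -2.5) the arrows converge inward. Divergence about -3, curl ≈0 — negative divergence with near-zero curl is a sink.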